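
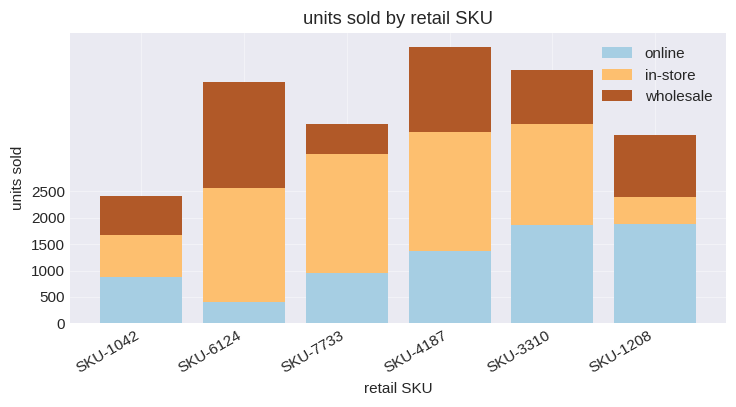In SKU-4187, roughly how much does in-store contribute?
≈ 2000

in-store top ≈ 3500, bottom ≈ 1500; segment ≈ 2000.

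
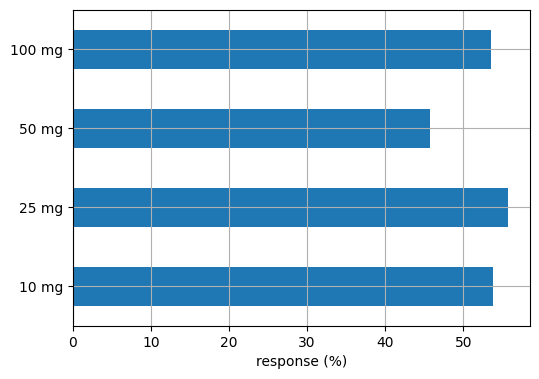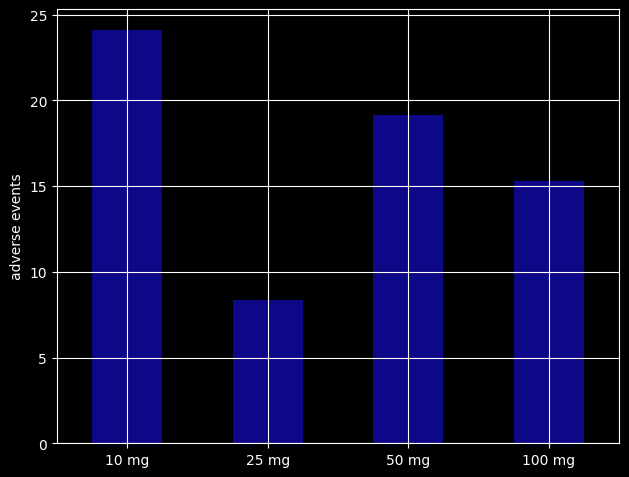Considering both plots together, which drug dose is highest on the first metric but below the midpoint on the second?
25 mg

Chart 2 median adverse events ≈ 15; below-median drug doses: 25 mg, 100 mg. Among those, 25 mg has the highest response (%) (≈ 60).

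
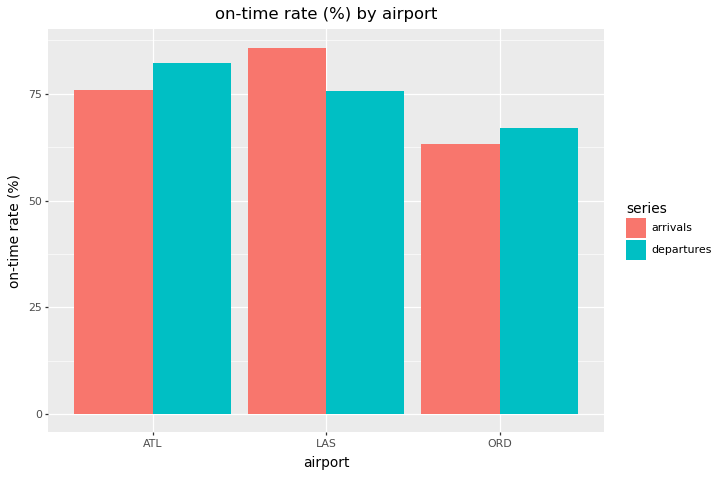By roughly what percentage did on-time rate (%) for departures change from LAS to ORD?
LAS ≈ 80, ORD ≈ 70; (70 − 80) / 80 ≈ -12.5%.

≈ -12.5%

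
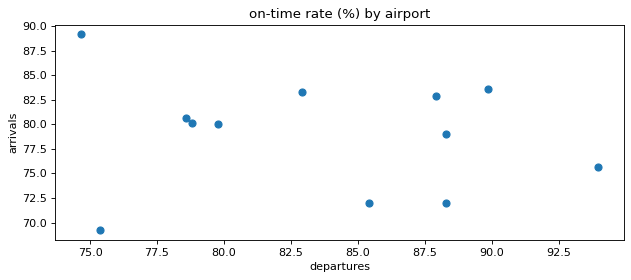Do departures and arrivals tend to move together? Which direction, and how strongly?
no clear correlation

Points are roughly uncorrelated; weak (|r| ≈ 0.2).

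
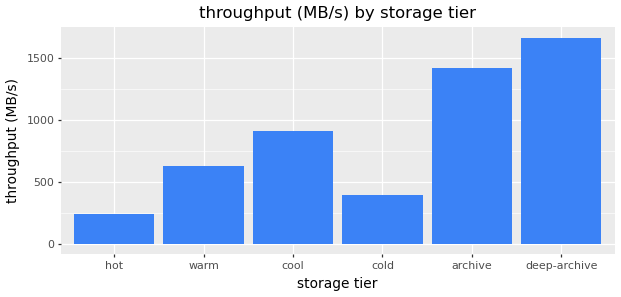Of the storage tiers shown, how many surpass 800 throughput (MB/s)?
3

Above 800: cool, archive, deep-archive.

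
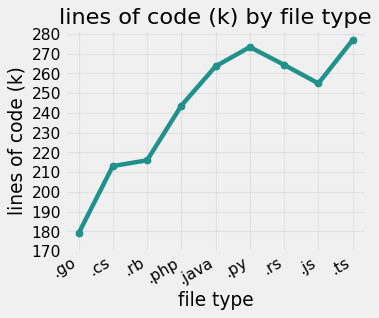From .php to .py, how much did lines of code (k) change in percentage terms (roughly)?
.php ≈ 240, .py ≈ 270; (270 − 240) / 240 ≈ +12.5%.

≈ +12.5%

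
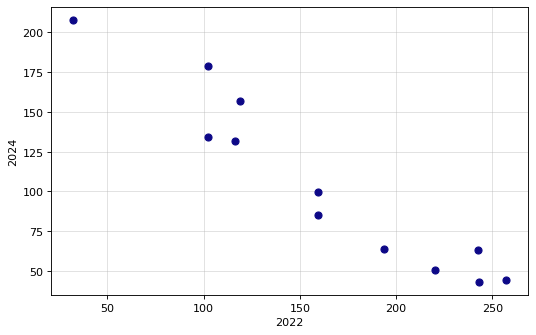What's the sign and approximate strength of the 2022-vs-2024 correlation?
Points are negatively correlated; strong (|r| ≈ 1.0).

negative, strong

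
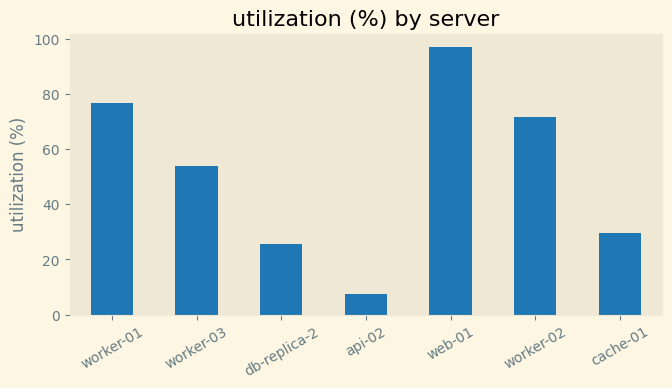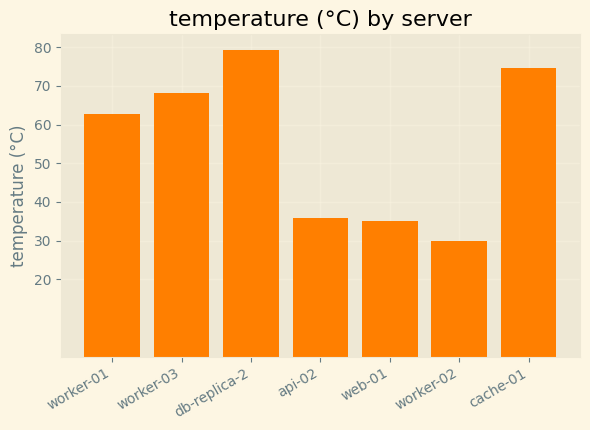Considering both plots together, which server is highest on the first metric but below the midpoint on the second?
web-01

Chart 2 median temperature (°C) ≈ 60; below-median servers: api-02, web-01, worker-02. Among those, web-01 has the highest utilization (%) (≈ 100).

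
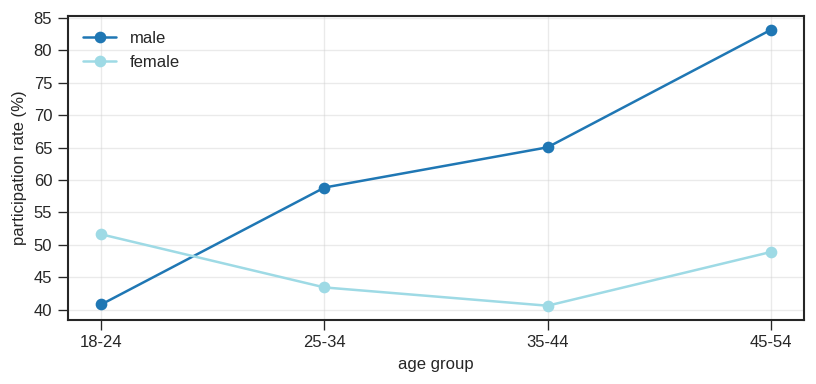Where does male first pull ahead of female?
25-34

18-24: male ≈ 40 vs female ≈ 50 (not yet); 25-34: male ≈ 60 vs female ≈ 45 (first crossover).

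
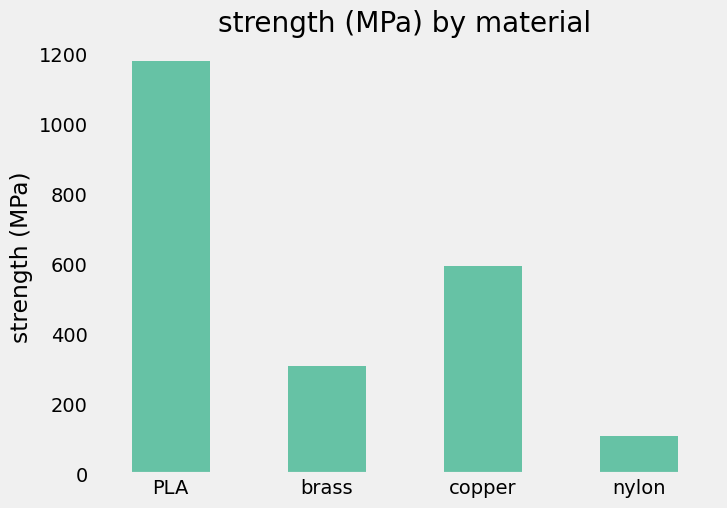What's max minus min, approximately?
Max PLA ≈ 1200, min nylon ≈ 100; range ≈ 1100.

≈ 1100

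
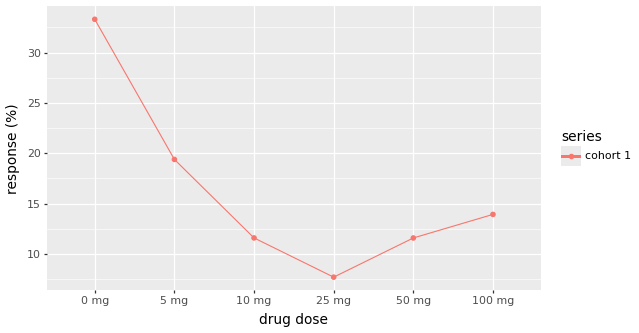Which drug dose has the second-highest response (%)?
5 mg

Top 3: 0 mg ≈ 35, 5 mg ≈ 20, 100 mg ≈ 15.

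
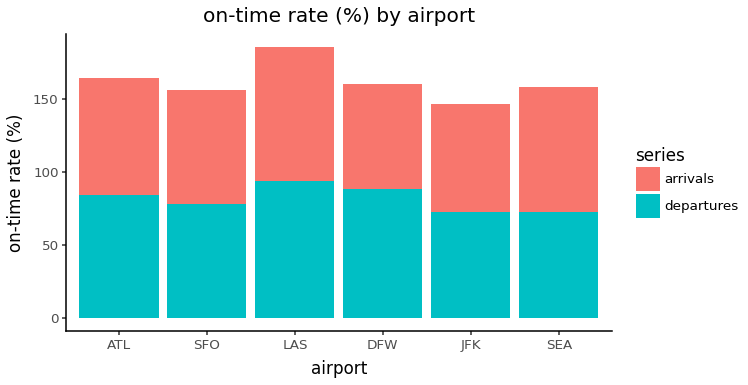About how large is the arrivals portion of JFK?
arrivals top ≈ 140, bottom ≈ 80; segment ≈ 60.

≈ 60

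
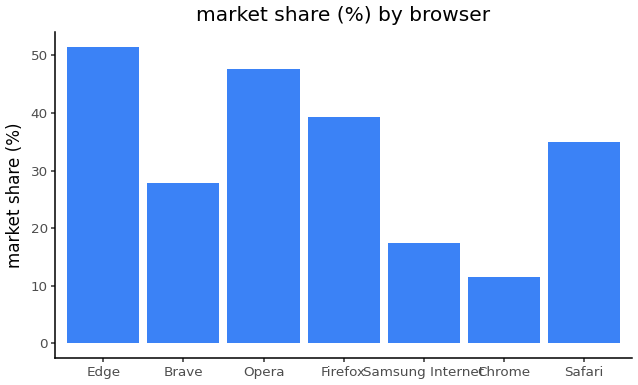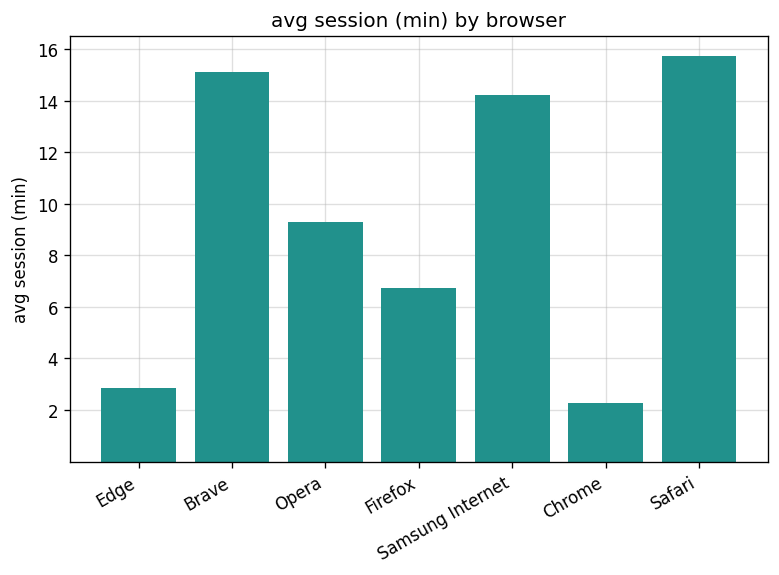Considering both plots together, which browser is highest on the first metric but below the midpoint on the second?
Edge

Chart 2 median avg session (min) ≈ 10; below-median browsers: Edge, Firefox, Chrome. Among those, Edge has the highest market share (%) (≈ 50).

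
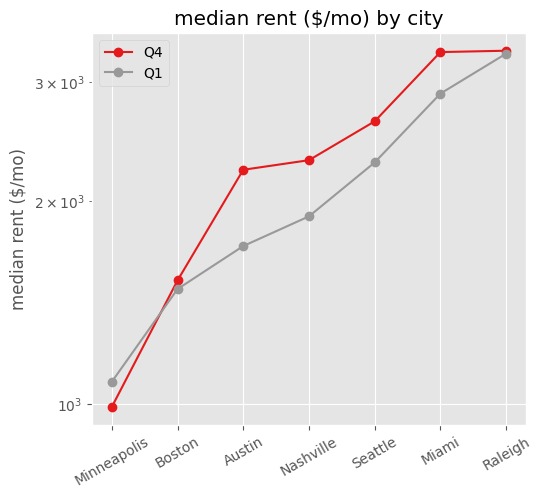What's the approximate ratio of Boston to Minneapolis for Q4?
Boston ≈ 1600, Minneapolis ≈ 1000; 1600/1000 ≈ 1.6.

≈ 1.6×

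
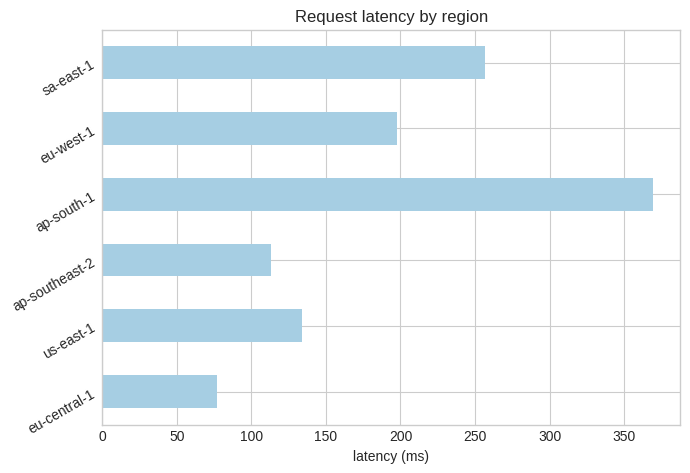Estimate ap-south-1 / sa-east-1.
ap-south-1 ≈ 350, sa-east-1 ≈ 250; 350/250 ≈ 1.4.

≈ 1.4×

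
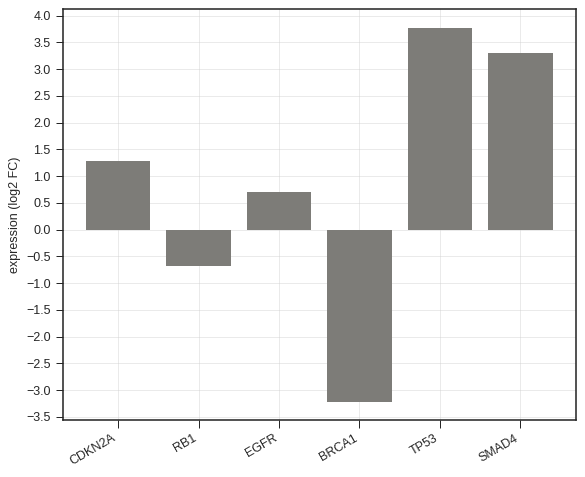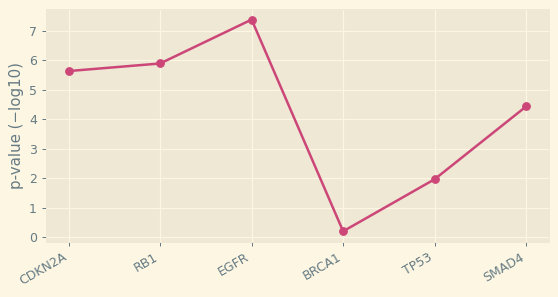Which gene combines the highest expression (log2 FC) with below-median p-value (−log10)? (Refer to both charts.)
TP53

Chart 2 median p-value (−log10) ≈ 5; below-median genes: BRCA1, TP53, SMAD4. Among those, TP53 has the highest expression (log2 FC) (≈ 4).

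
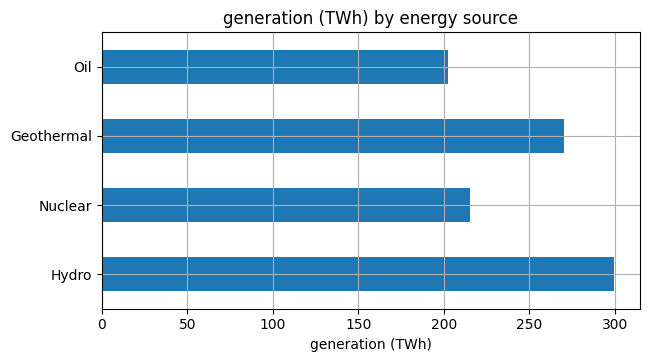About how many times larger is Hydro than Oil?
≈ 1.5×

Hydro ≈ 300, Oil ≈ 200; 300/200 ≈ 1.5.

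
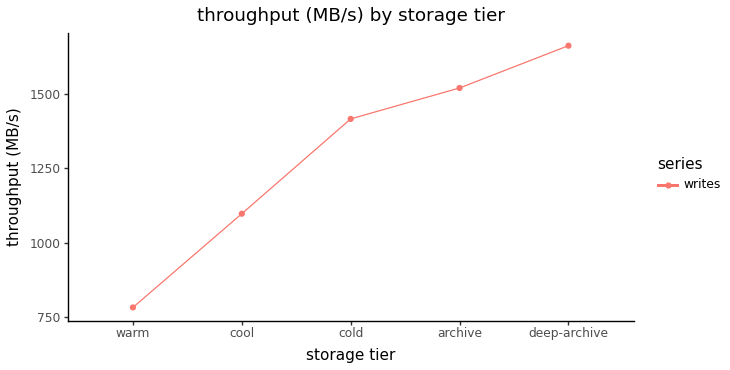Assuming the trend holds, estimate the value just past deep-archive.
Last three: 1400, 1500, 1700 → slope ≈ 150/step → next ≈ 1850.

≈ 1850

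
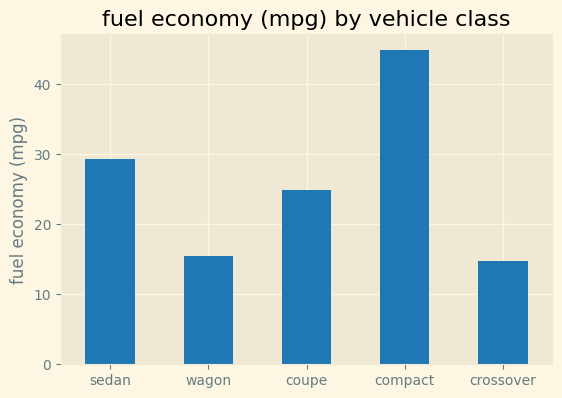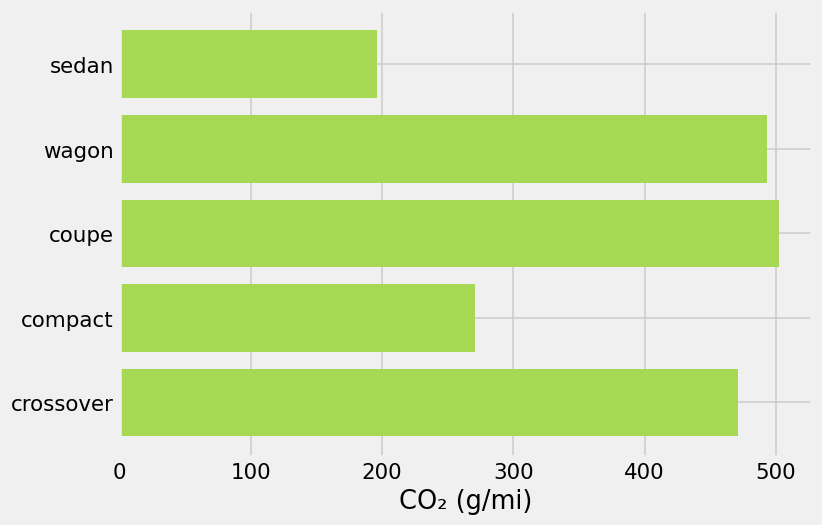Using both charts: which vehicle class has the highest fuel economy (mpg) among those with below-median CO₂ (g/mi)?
Chart 2 median CO₂ (g/mi) ≈ 450; below-median vehicle classes: sedan, compact. Among those, compact has the highest fuel economy (mpg) (≈ 45).

compact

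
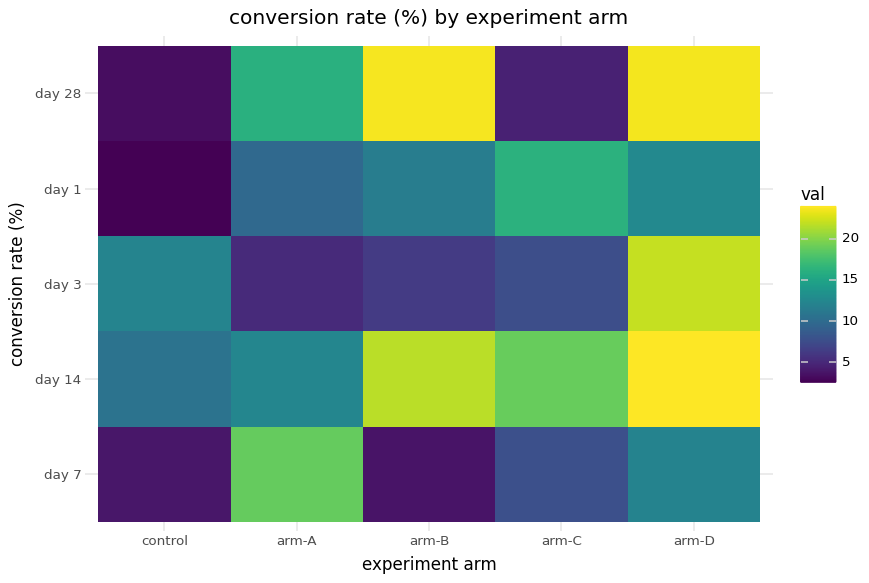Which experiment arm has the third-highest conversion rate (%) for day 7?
Top 4 for day 7: arm-A ≈ 18, arm-D ≈ 12, arm-C ≈ 8, control ≈ 4.

arm-C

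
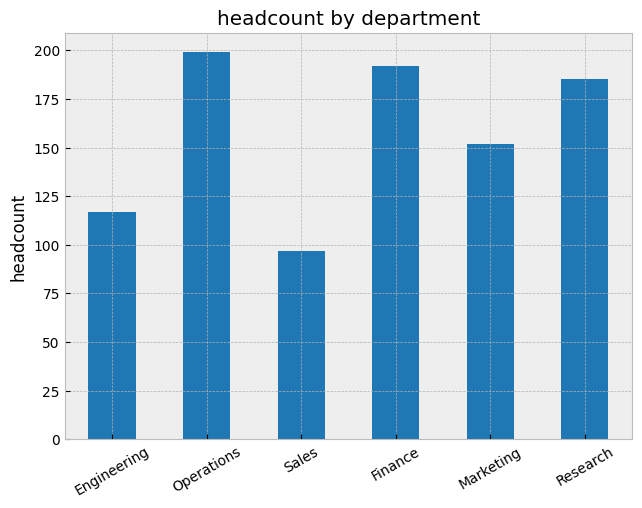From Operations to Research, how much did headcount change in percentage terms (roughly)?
≈ -10%

Operations ≈ 200, Research ≈ 180; (180 − 200) / 200 ≈ -10%.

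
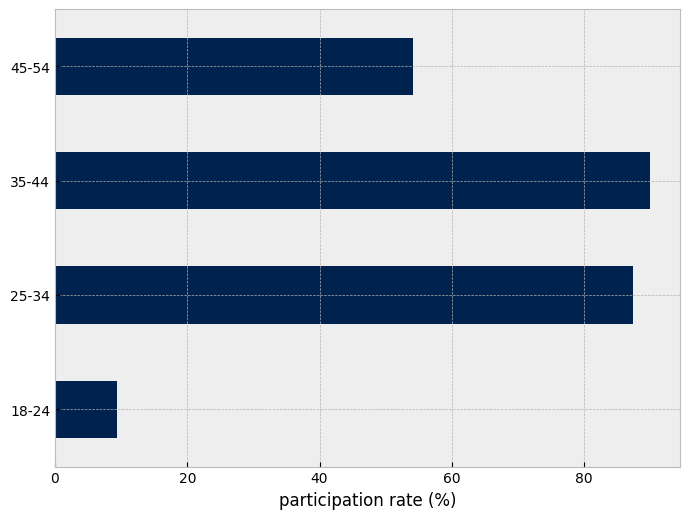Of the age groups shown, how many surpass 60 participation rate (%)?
Above 60: 25-34, 35-44.

2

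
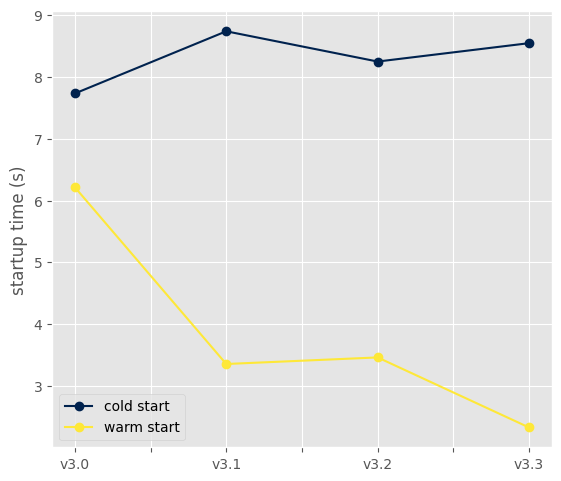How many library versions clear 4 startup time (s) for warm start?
Above 4: v3.0.

1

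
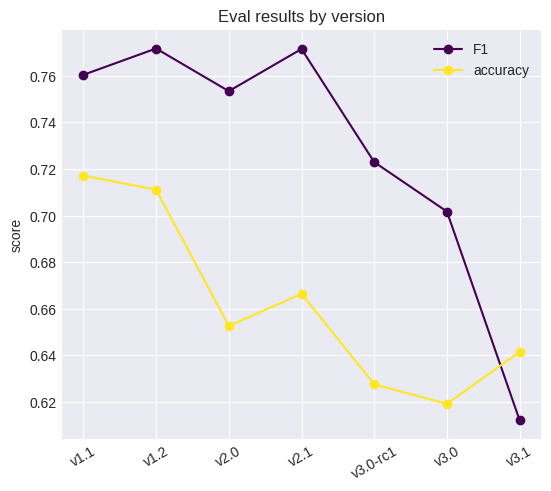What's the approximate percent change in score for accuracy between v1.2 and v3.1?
v1.2 ≈ 0.72, v3.1 ≈ 0.64; (0.64 − 0.72) / 0.72 ≈ -11.1%.

≈ -11.1%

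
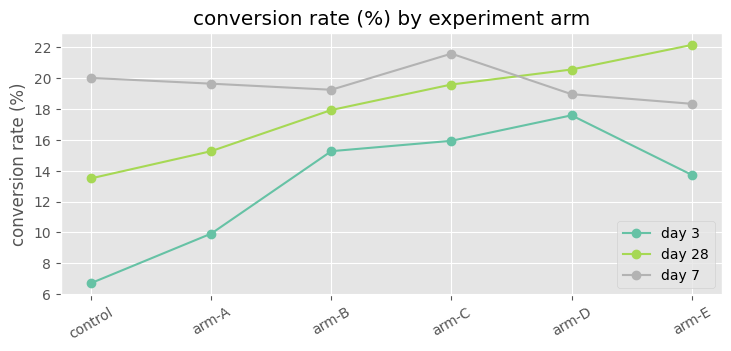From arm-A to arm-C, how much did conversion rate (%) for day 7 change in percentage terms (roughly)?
≈ +10%

arm-A ≈ 20, arm-C ≈ 22; (22 − 20) / 20 ≈ +10%.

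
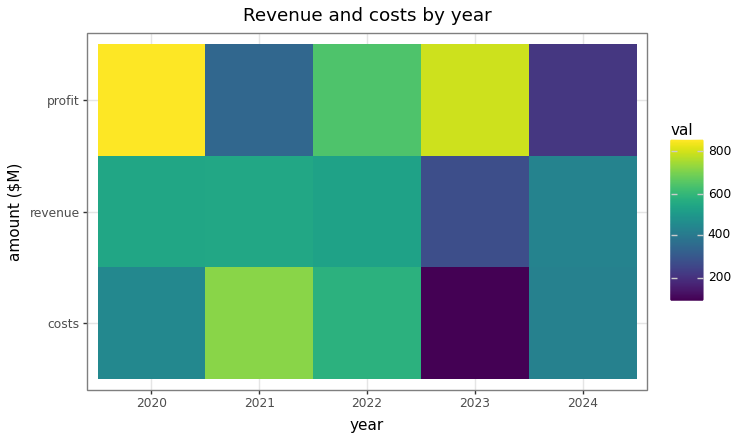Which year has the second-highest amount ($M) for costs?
2022

Top 3 for costs: 2021 ≈ 700, 2022 ≈ 600, 2020 ≈ 400.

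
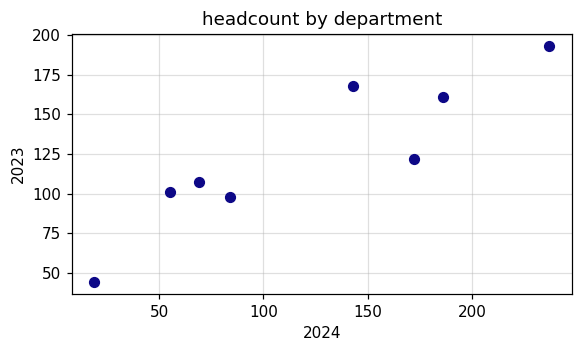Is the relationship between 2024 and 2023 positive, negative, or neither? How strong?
Points are positively correlated; strong (|r| ≈ 0.9).

positive, strong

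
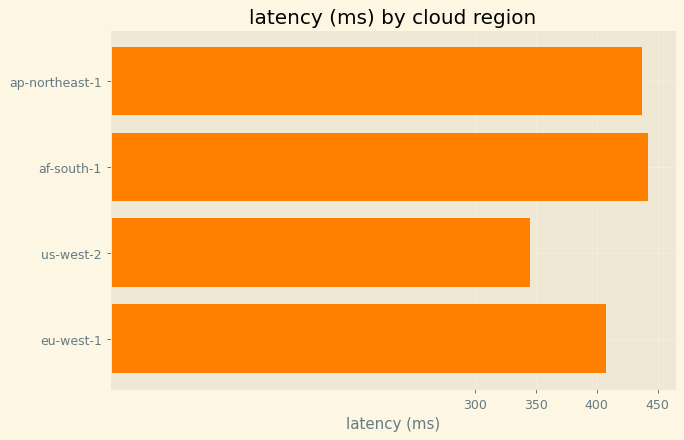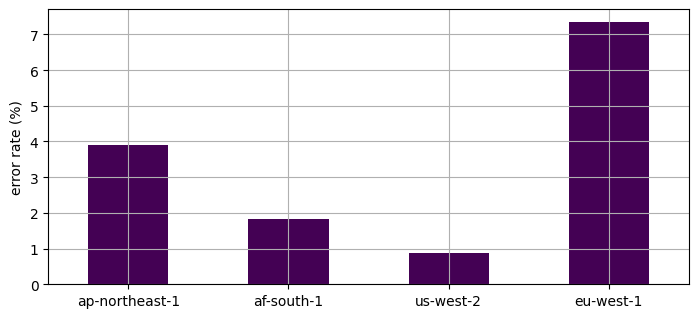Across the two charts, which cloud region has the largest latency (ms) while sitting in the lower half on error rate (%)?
Chart 2 median error rate (%) ≈ 3; below-median cloud regions: af-south-1, us-west-2. Among those, af-south-1 has the highest latency (ms) (≈ 450).

af-south-1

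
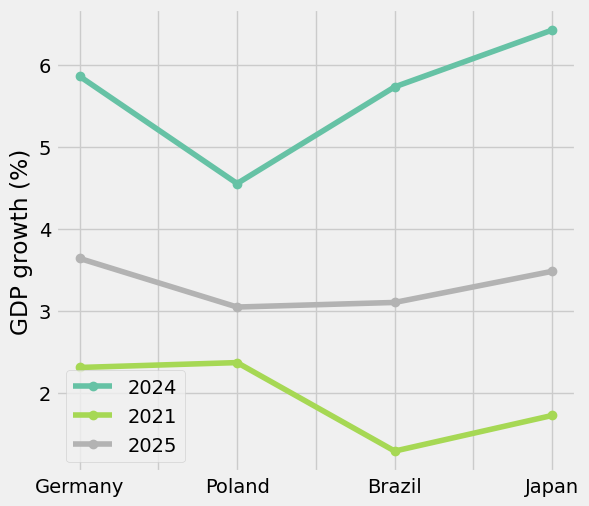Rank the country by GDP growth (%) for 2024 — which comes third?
Brazil

Top 4 for 2024: Japan ≈ 6.5, Germany ≈ 6.0, Brazil ≈ 5.5, Poland ≈ 4.5.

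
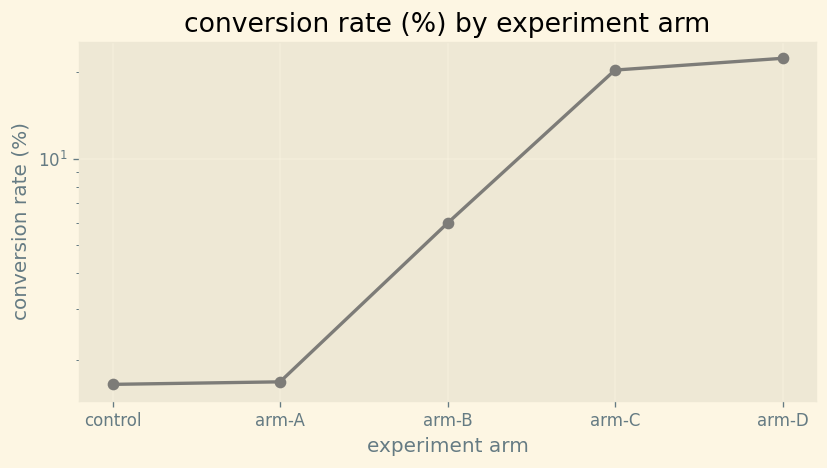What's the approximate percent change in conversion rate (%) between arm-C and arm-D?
arm-C ≈ 20, arm-D ≈ 22; (22 − 20) / 20 ≈ +10%.

≈ +10%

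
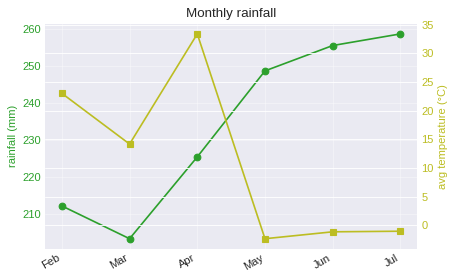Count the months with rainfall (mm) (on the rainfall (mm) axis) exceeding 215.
Above 215: Apr, May, Jun, Jul.

4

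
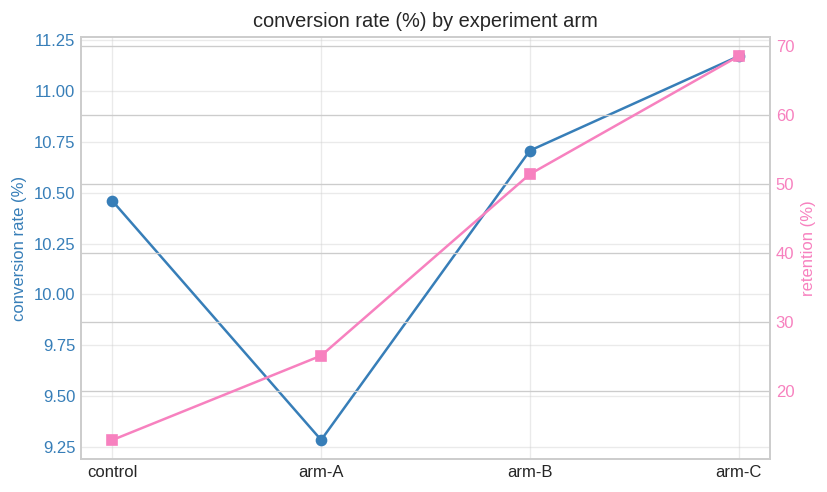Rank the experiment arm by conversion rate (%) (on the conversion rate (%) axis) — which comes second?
arm-B

Top 3 (on the conversion rate (%) axis): arm-C ≈ 11.2, arm-B ≈ 10.8, control ≈ 10.4.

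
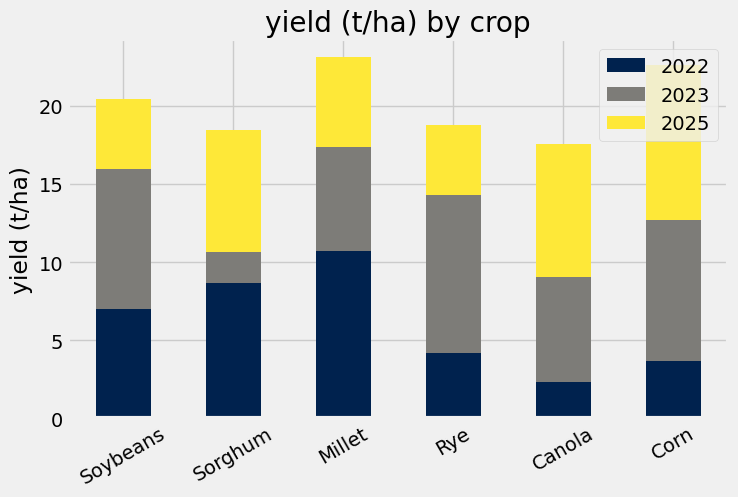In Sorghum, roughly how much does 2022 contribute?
≈ 8

2022 top ≈ 8, bottom ≈ 0; segment ≈ 8.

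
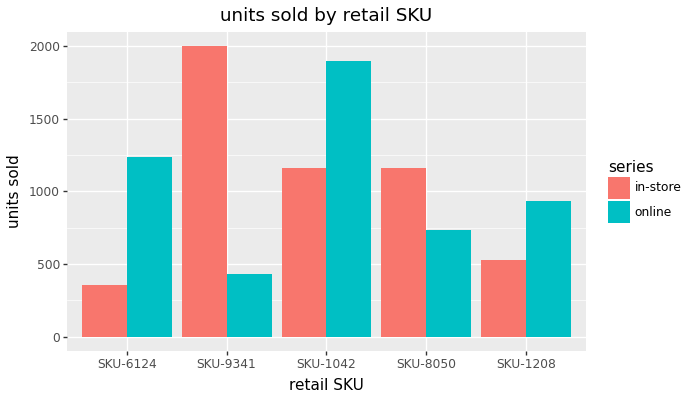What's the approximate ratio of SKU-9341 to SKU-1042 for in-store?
≈ 1.67×

SKU-9341 ≈ 2000, SKU-1042 ≈ 1200; 2000/1200 ≈ 1.67.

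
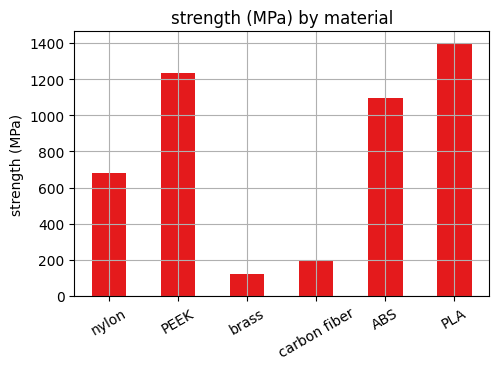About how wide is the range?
≈ 1200

Max PLA ≈ 1400, min brass ≈ 200; range ≈ 1200.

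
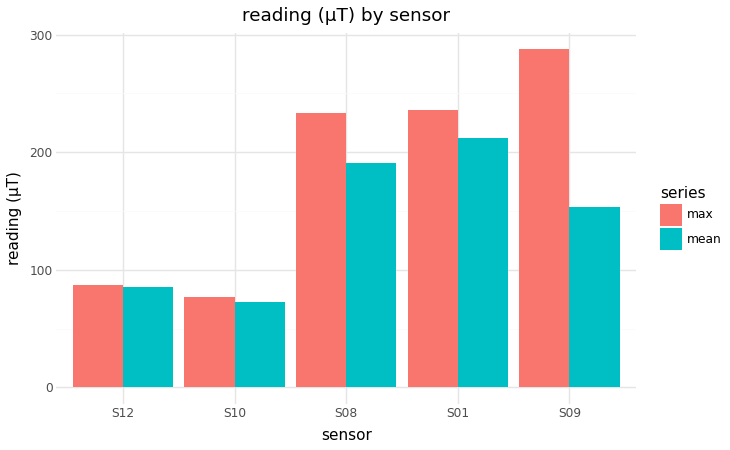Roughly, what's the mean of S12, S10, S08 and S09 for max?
(75 + 75 + 225 + 275) / 4 ≈ 162.

≈ 162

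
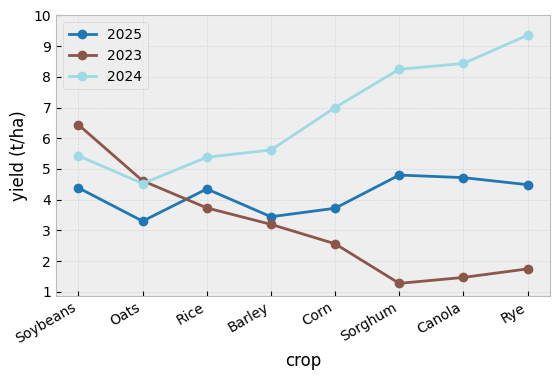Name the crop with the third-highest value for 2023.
Top 4 for 2023: Soybeans ≈ 6, Oats ≈ 5, Rice ≈ 4, Barley ≈ 3.

Rice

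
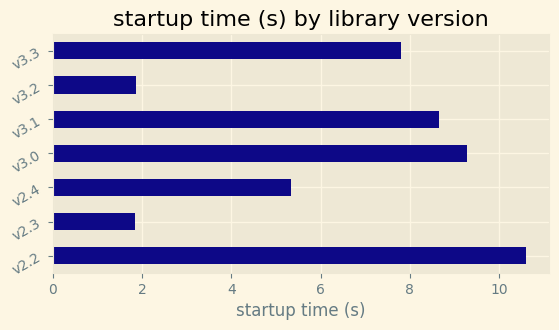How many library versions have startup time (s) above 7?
4

Above 7: v2.2, v3.0, v3.1, v3.3.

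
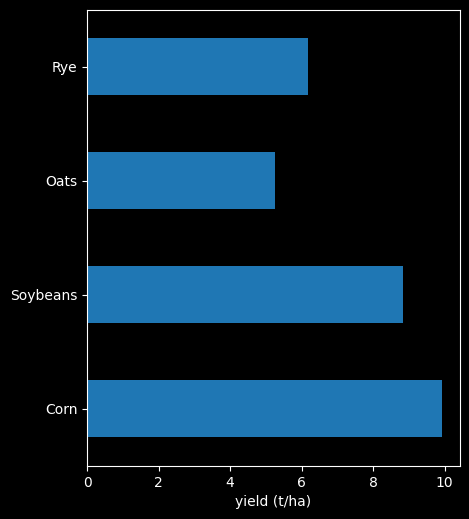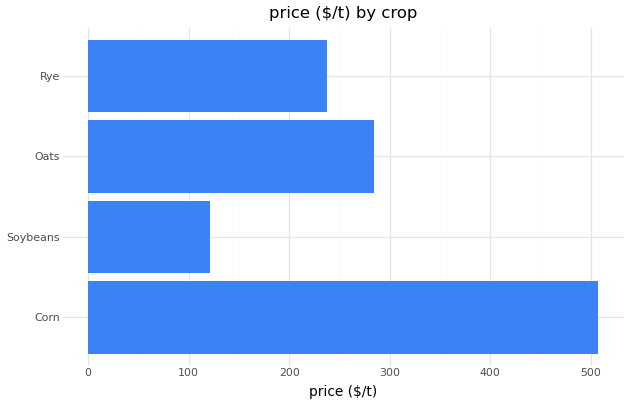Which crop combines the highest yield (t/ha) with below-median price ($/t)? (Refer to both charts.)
Chart 2 median price ($/t) ≈ 250; below-median crops: Soybeans, Rye. Among those, Soybeans has the highest yield (t/ha) (≈ 9).

Soybeans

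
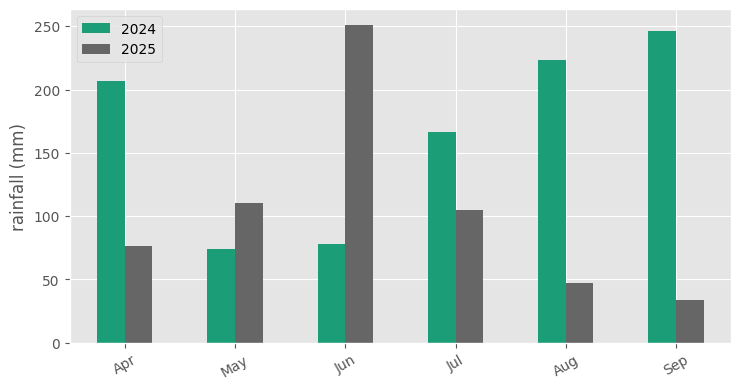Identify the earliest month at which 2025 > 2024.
Apr: 2025 ≈ 75 vs 2024 ≈ 200 (not yet); May: 2025 ≈ 100 vs 2024 ≈ 75 (first crossover).

May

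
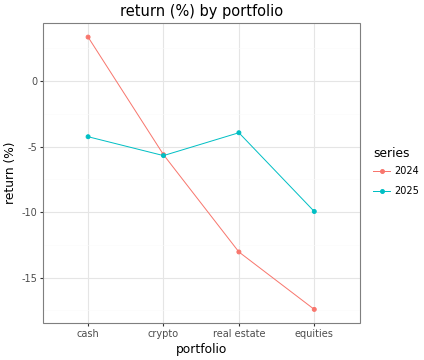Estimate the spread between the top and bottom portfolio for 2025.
≈ 6

Max real estate ≈ -4, min equities ≈ -10; range ≈ 6.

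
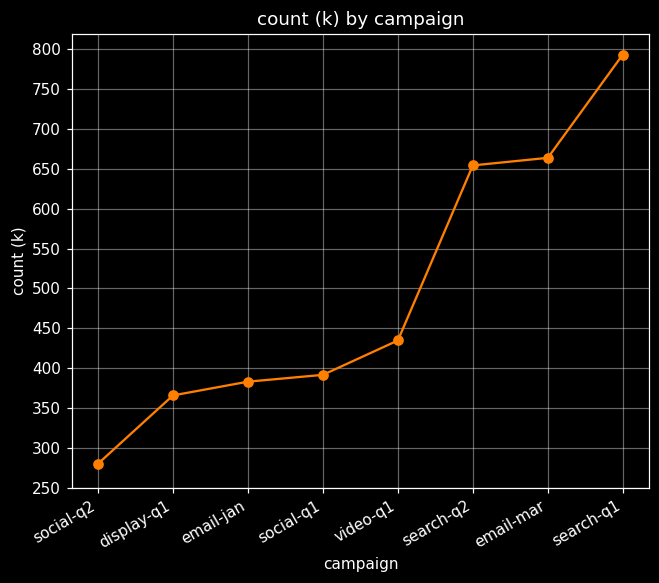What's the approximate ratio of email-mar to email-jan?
email-mar ≈ 650, email-jan ≈ 400; 650/400 ≈ 1.62.

≈ 1.62×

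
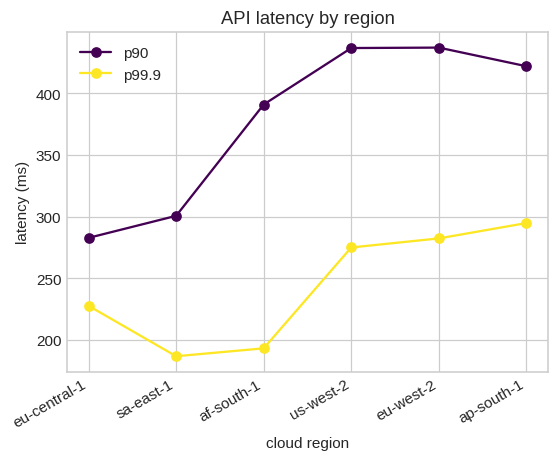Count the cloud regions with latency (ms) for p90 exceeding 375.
4

Above 375: af-south-1, us-west-2, eu-west-2, ap-south-1.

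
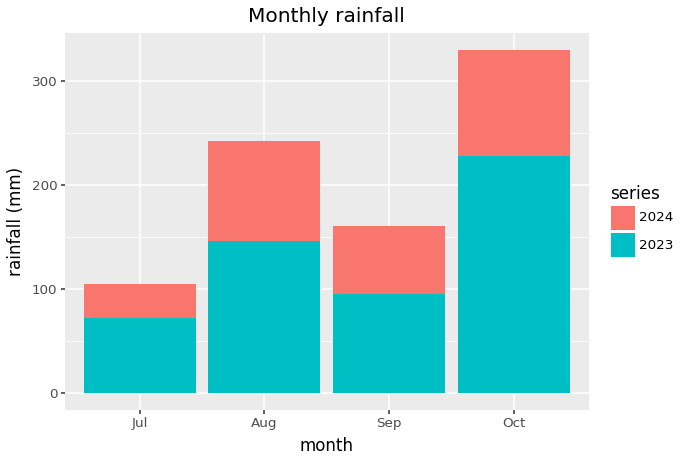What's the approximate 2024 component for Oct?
≈ 100

2024 top ≈ 350, bottom ≈ 250; segment ≈ 100.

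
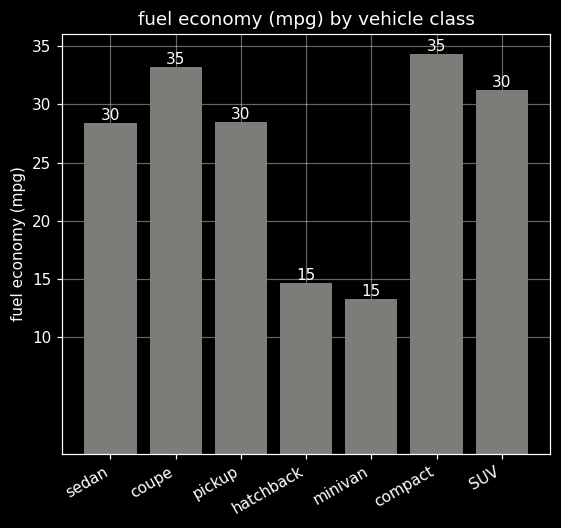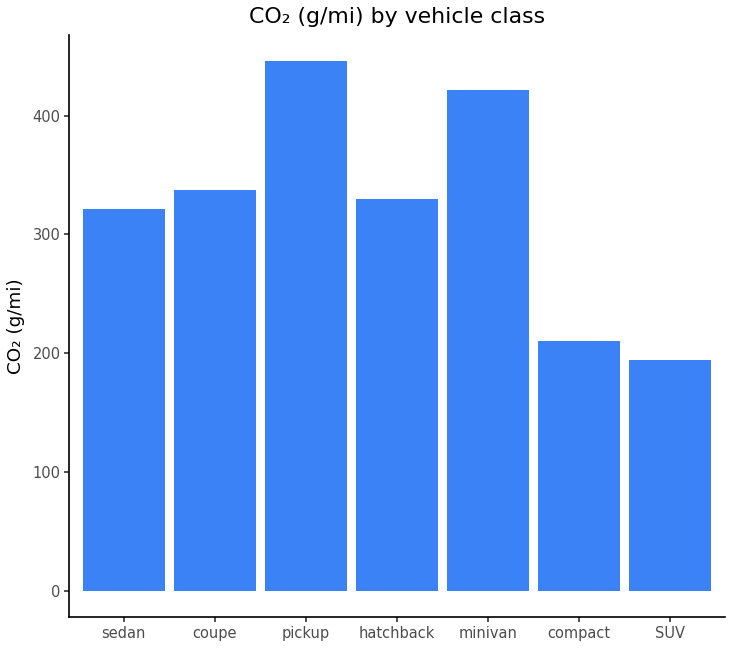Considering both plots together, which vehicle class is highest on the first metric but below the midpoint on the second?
Chart 2 median CO₂ (g/mi) ≈ 350; below-median vehicle classes: sedan, compact, SUV. Among those, compact has the highest fuel economy (mpg) (≈ 35).

compact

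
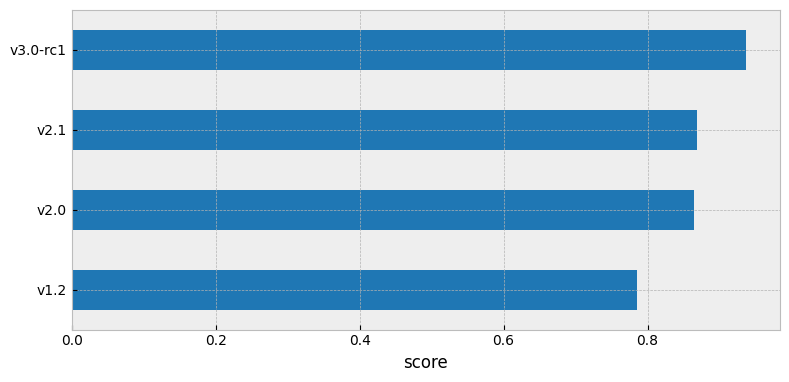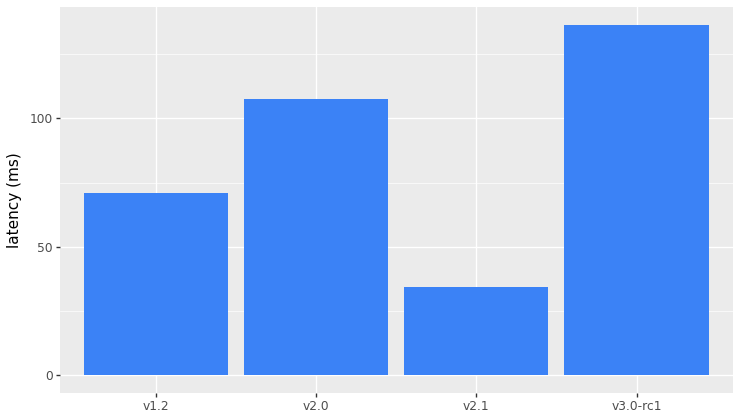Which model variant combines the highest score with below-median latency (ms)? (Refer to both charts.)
v2.1

Chart 2 median latency (ms) ≈ 80; below-median model variants: v1.2, v2.1. Among those, v2.1 has the highest score (≈ 0.9).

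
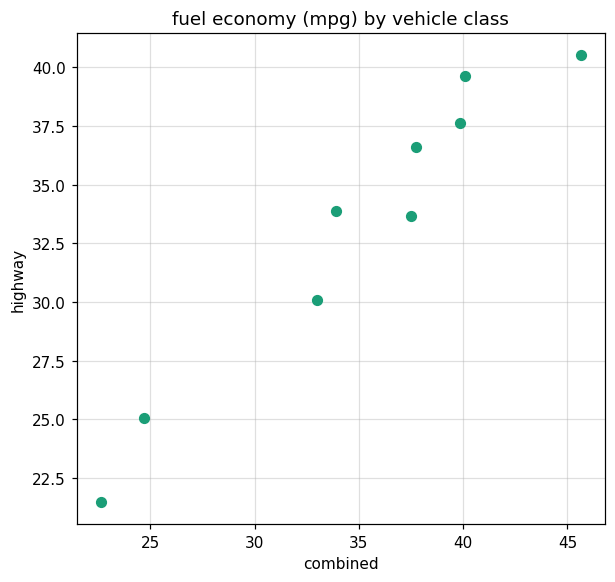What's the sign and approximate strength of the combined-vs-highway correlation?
positive, strong

Points are positively correlated; strong (|r| ≈ 1.0).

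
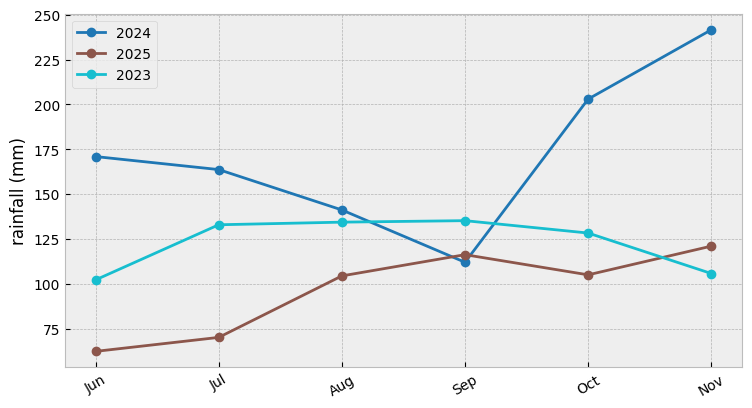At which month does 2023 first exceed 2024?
Aug: 2023 ≈ 140 vs 2024 ≈ 140 (not yet); Sep: 2023 ≈ 140 vs 2024 ≈ 120 (first crossover).

Sep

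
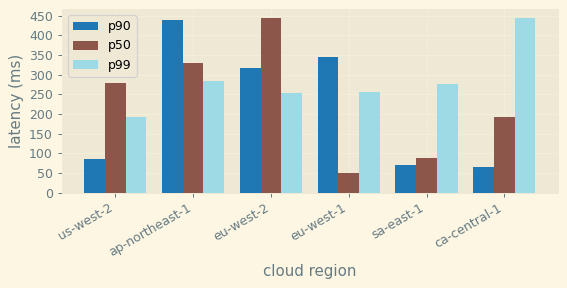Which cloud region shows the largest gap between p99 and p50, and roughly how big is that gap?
ca-central-1, ≈ 250 ms

ca-central-1: p99 ≈ 450, p50 ≈ 200 → gap ≈ 250. Next-largest (eu-west-1) is only ≈ 200.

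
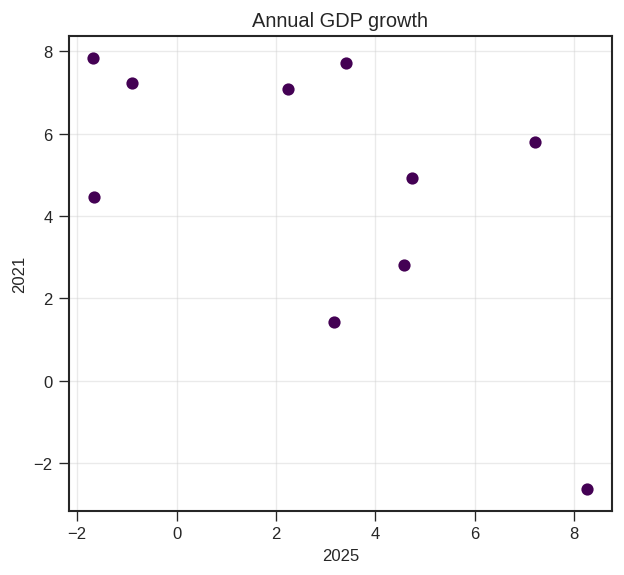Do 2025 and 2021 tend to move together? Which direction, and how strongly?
Points are negatively correlated; moderate (|r| ≈ 0.6).

negative, moderate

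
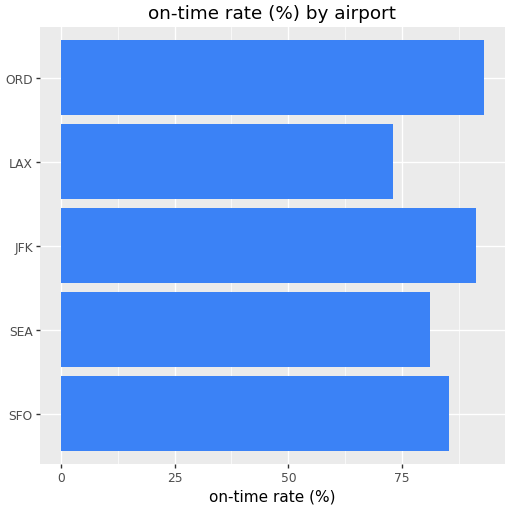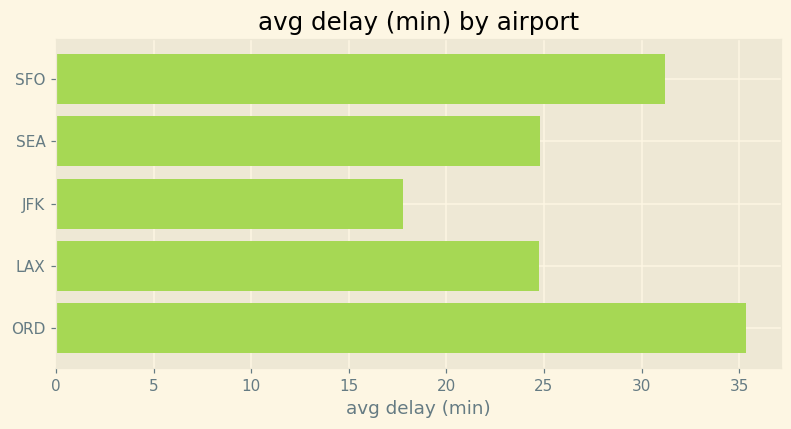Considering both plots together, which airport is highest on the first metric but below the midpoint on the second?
JFK

Chart 2 median avg delay (min) ≈ 25; below-median airports: JFK, LAX. Among those, JFK has the highest on-time rate (%) (≈ 90).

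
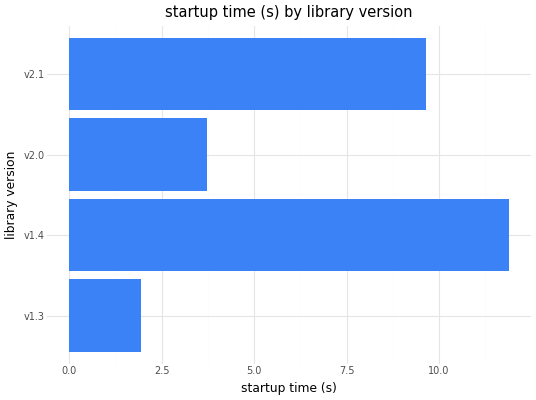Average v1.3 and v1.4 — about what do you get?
≈ 7

(2 + 12) / 2 ≈ 7.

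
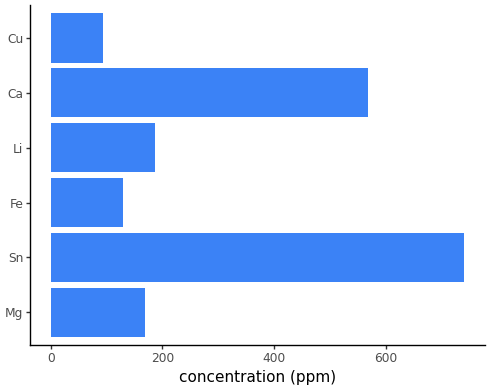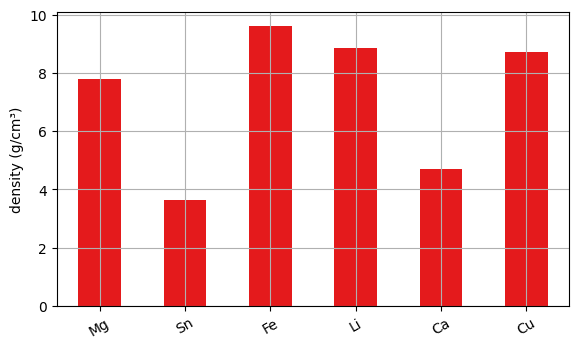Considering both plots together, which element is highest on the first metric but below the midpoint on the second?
Sn

Chart 2 median density (g/cm³) ≈ 8; below-median elements: Mg, Sn, Ca. Among those, Sn has the highest concentration (ppm) (≈ 700).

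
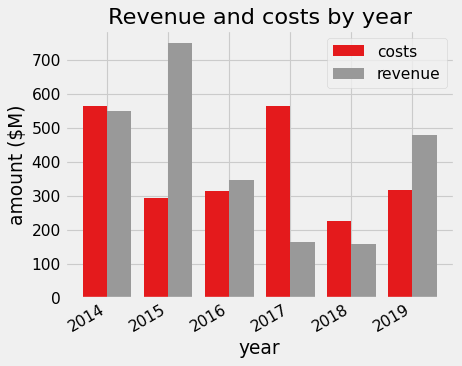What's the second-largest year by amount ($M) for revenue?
Top 3 for revenue: 2015 ≈ 800, 2014 ≈ 600, 2019 ≈ 500.

2014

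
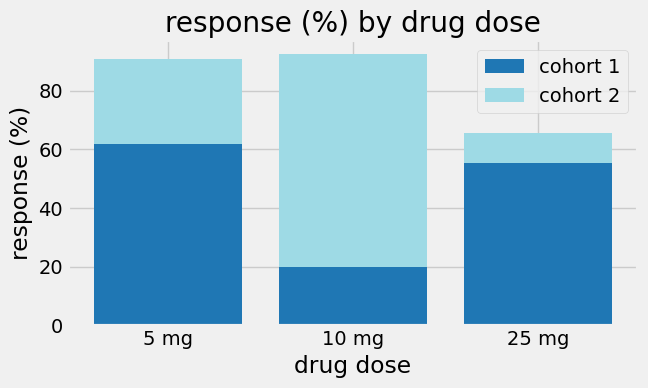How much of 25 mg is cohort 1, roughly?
≈ 60

cohort 1 top ≈ 60, bottom ≈ 0; segment ≈ 60.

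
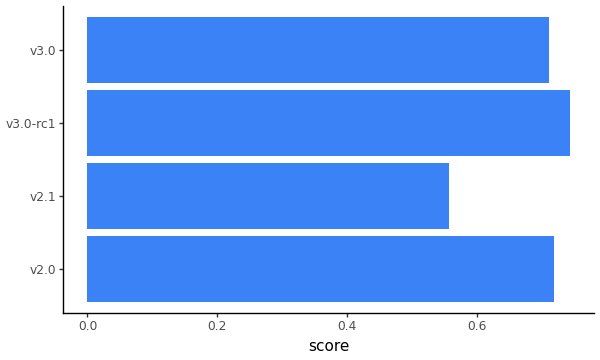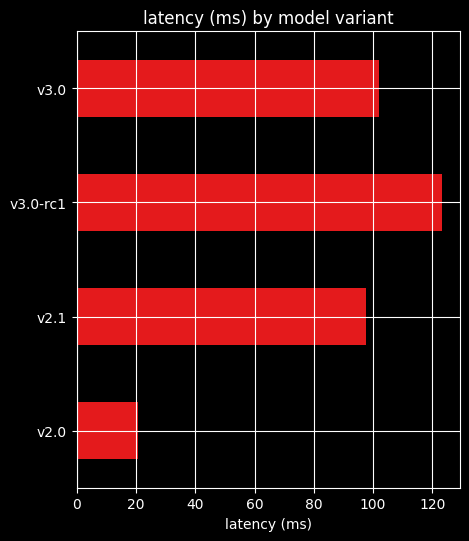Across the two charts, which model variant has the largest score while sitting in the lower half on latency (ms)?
v2.0

Chart 2 median latency (ms) ≈ 100; below-median model variants: v2.0, v2.1. Among those, v2.0 has the highest score (≈ 0.7).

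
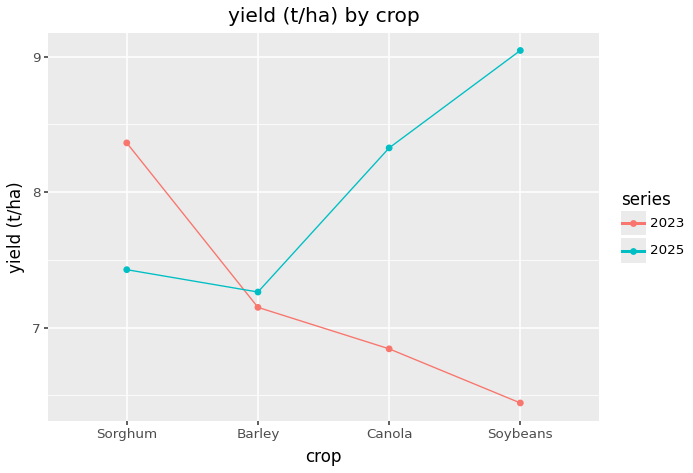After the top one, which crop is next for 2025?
Canola

Top 3 for 2025: Soybeans ≈ 9.0, Canola ≈ 8.5, Sorghum ≈ 7.5.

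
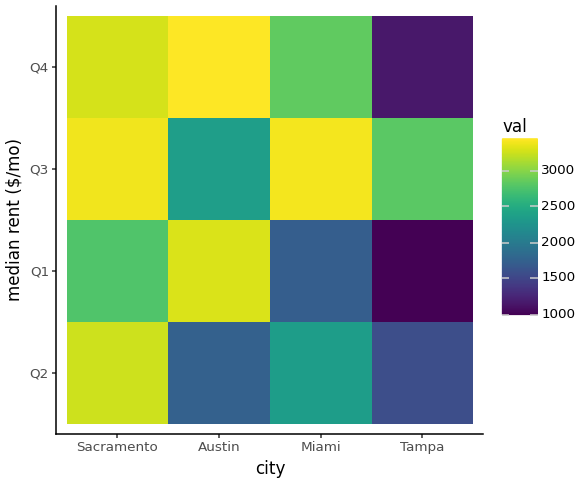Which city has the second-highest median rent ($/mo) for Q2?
Top 3 for Q2: Sacramento ≈ 3500, Miami ≈ 2500, Austin ≈ 2000.

Miami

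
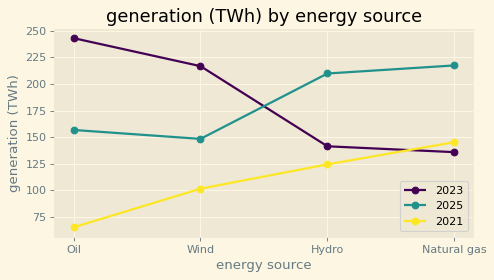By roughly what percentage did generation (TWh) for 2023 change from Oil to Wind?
≈ -8.3%

Oil ≈ 240, Wind ≈ 220; (220 − 240) / 240 ≈ -8.3%.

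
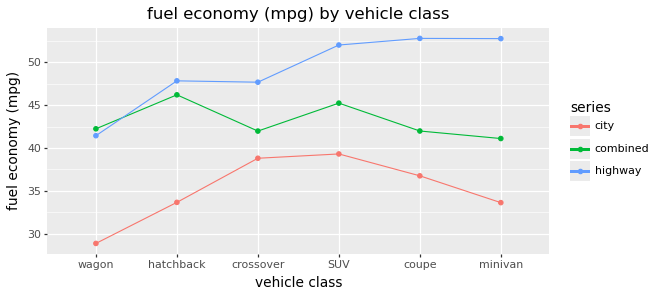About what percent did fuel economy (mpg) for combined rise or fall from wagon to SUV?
wagon ≈ 42, SUV ≈ 46; (46 − 42) / 42 ≈ +9.5%.

≈ +9.5%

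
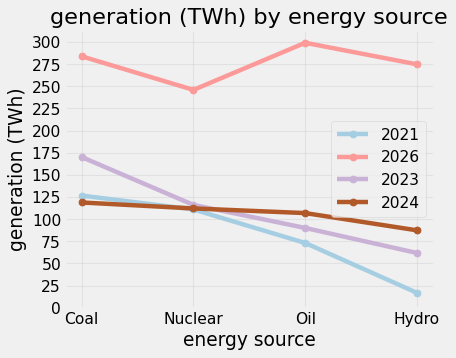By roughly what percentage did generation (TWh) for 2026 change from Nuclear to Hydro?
≈ +10%

Nuclear ≈ 250, Hydro ≈ 275; (275 − 250) / 250 ≈ +10%.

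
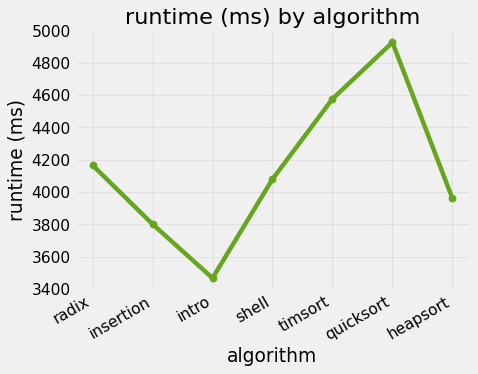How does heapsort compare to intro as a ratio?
heapsort ≈ 4000, intro ≈ 3400; 4000/3400 ≈ 1.18.

≈ 1.18×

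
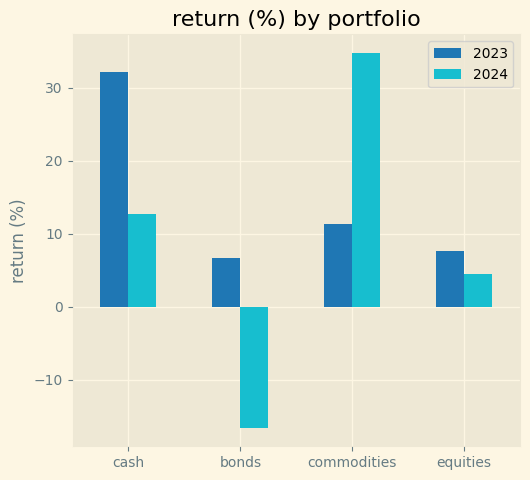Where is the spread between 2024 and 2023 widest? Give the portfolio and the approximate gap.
commodities: 2024 ≈ 35, 2023 ≈ 10 → gap ≈ 25. Next-largest (bonds) is only ≈ 20.

commodities, ≈ 25 %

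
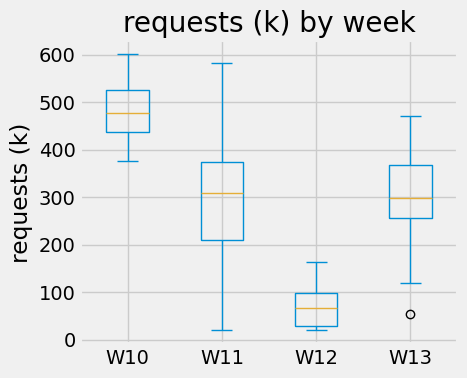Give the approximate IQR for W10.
≈ 100

Q3 ≈ 550, Q1 ≈ 450; IQR ≈ 100.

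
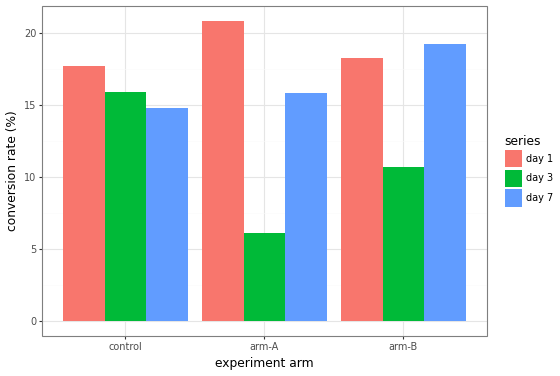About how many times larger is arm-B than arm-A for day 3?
arm-B ≈ 10, arm-A ≈ 6; 10/6 ≈ 1.67.

≈ 1.67×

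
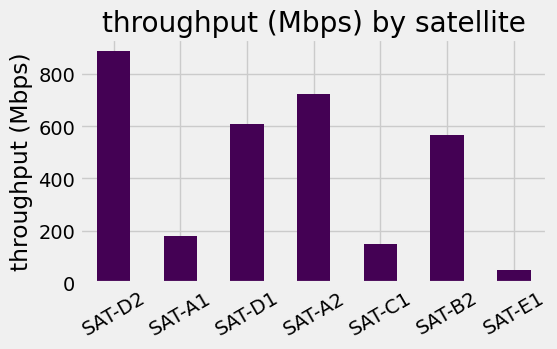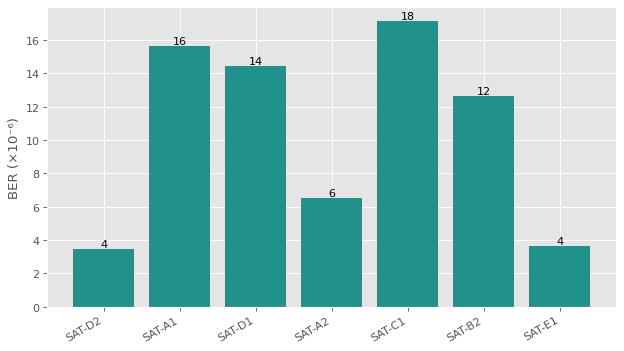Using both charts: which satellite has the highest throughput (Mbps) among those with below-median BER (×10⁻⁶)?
SAT-D2

Chart 2 median BER (×10⁻⁶) ≈ 12; below-median satellites: SAT-D2, SAT-A2, SAT-E1. Among those, SAT-D2 has the highest throughput (Mbps) (≈ 900).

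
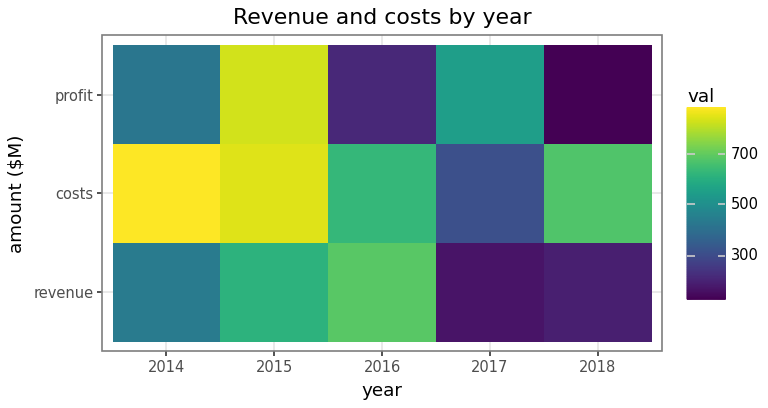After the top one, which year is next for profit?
Top 3 for profit: 2015 ≈ 800, 2017 ≈ 600, 2014 ≈ 400.

2017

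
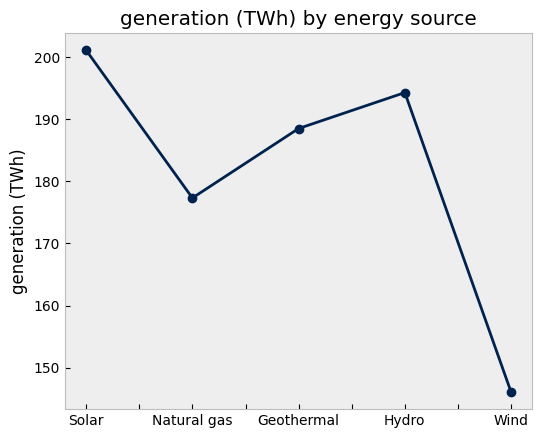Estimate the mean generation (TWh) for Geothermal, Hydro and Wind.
(190 + 195 + 145) / 3 ≈ 177.

≈ 177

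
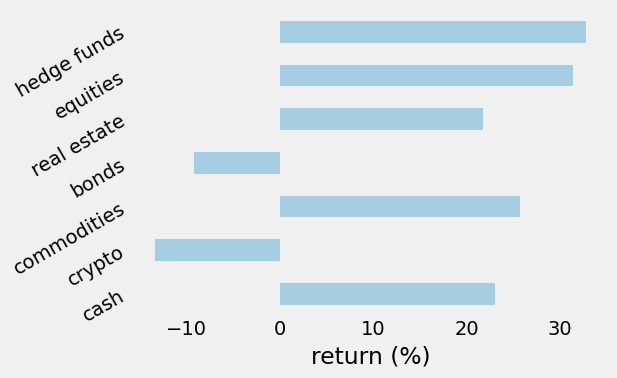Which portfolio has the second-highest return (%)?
equities

Top 3: hedge funds ≈ 35, equities ≈ 30, commodities ≈ 25.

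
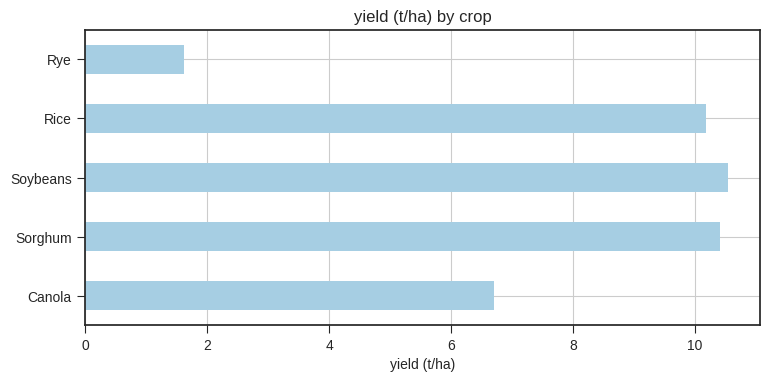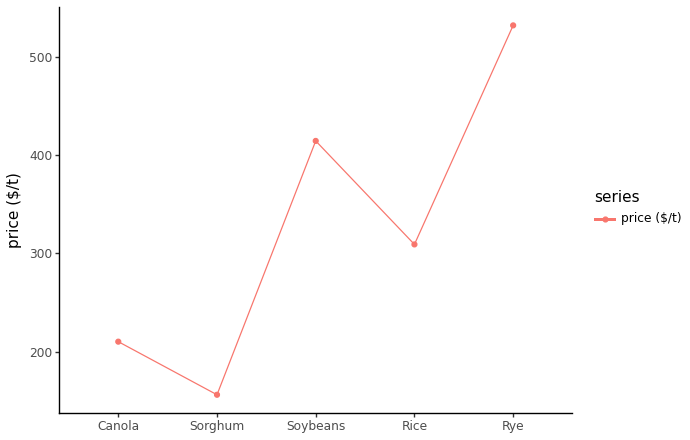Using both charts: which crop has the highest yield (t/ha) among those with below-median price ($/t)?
Sorghum

Chart 2 median price ($/t) ≈ 300; below-median crops: Canola, Sorghum. Among those, Sorghum has the highest yield (t/ha) (≈ 10).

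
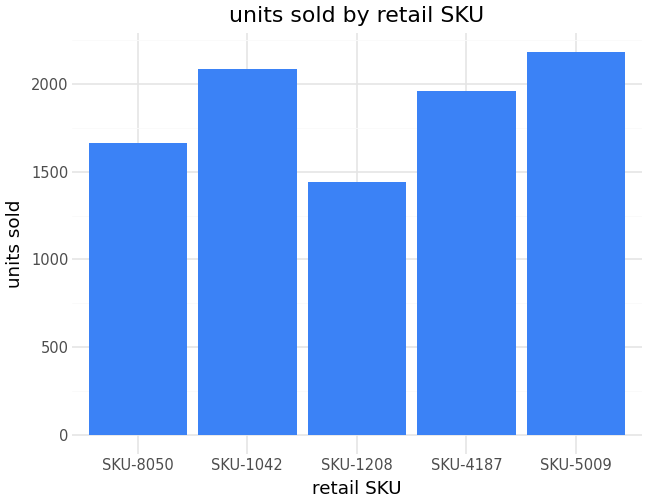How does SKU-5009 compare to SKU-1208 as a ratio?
≈ 1.57×

SKU-5009 ≈ 2200, SKU-1208 ≈ 1400; 2200/1400 ≈ 1.57.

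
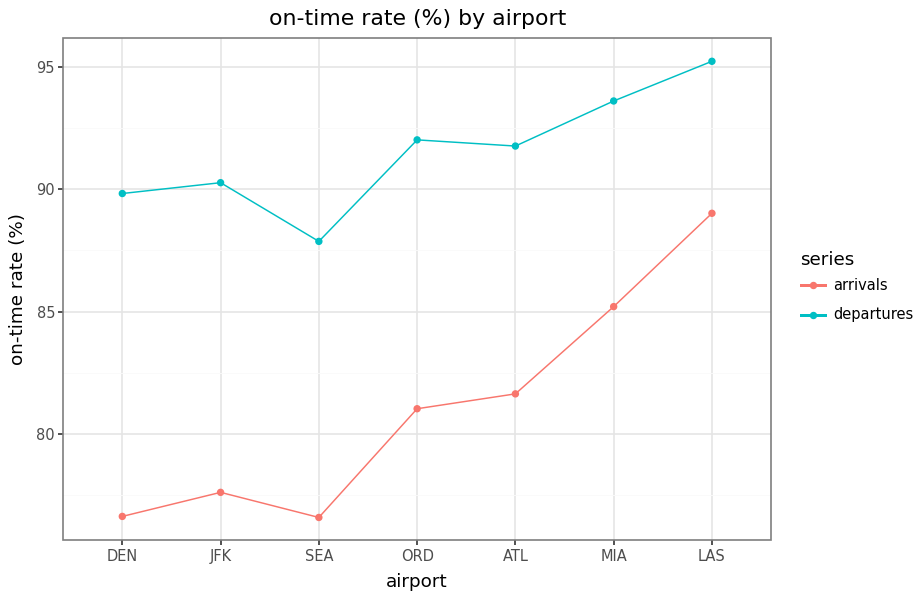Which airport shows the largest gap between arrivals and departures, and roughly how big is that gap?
DEN, ≈ 14 %

DEN: arrivals ≈ 76, departures ≈ 90 → gap ≈ 14. Next-largest (JFK) is only ≈ 12.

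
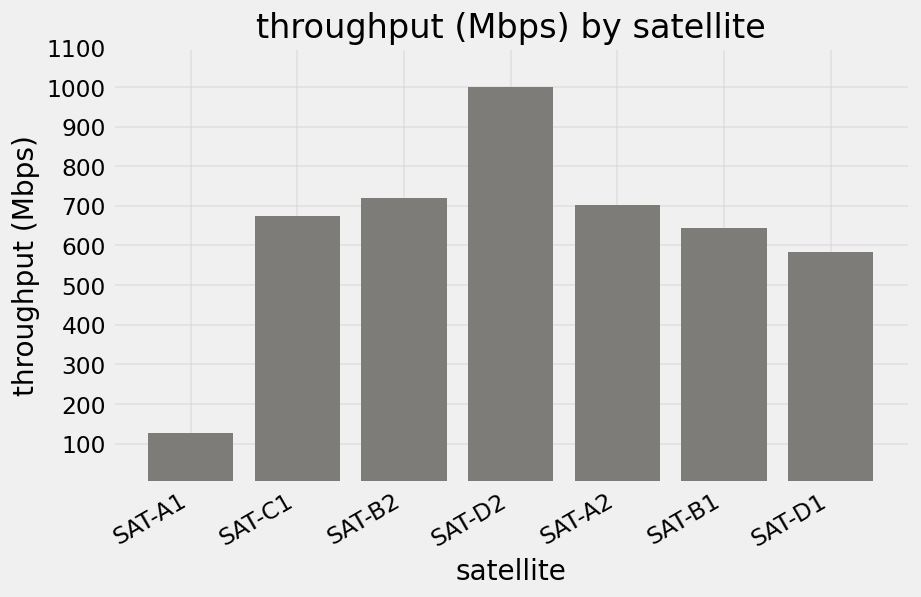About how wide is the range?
Max SAT-D2 ≈ 1000, min SAT-A1 ≈ 100; range ≈ 900.

≈ 900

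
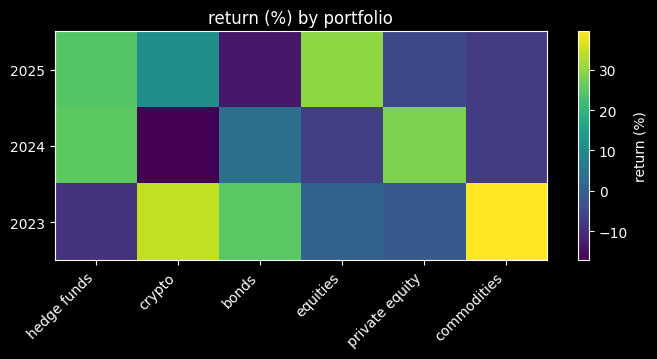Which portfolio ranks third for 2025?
crypto

Top 4 for 2025: equities ≈ 30, hedge funds ≈ 25, crypto ≈ 10, private equity ≈ -5.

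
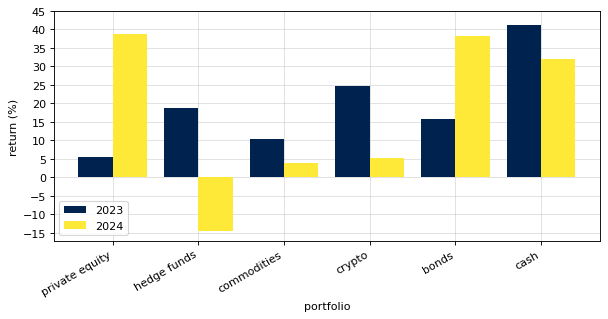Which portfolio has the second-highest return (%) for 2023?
Top 3 for 2023: cash ≈ 40, crypto ≈ 25, hedge funds ≈ 20.

crypto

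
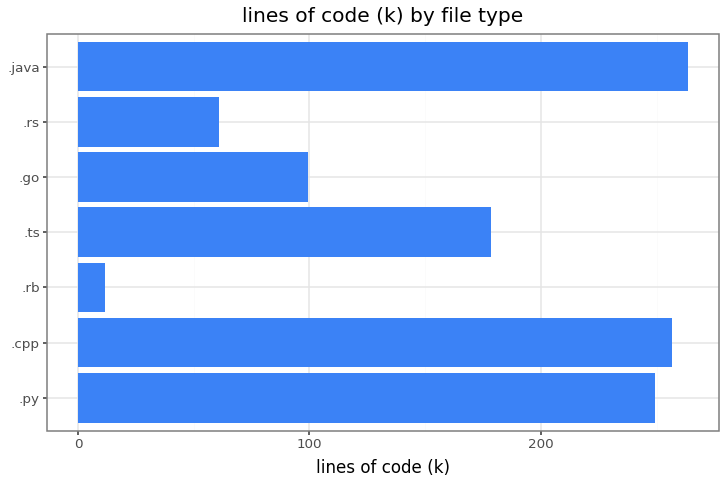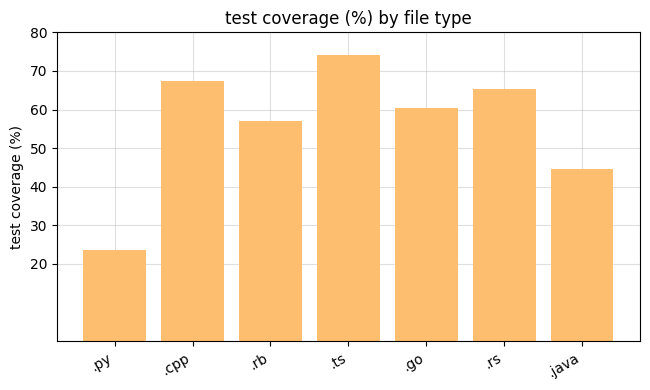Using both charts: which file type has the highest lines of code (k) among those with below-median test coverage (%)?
Chart 2 median test coverage (%) ≈ 60; below-median file types: .py, .rb, .java. Among those, .java has the highest lines of code (k) (≈ 275).

.java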